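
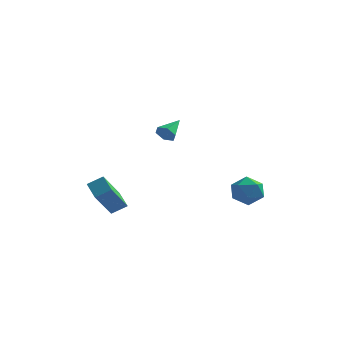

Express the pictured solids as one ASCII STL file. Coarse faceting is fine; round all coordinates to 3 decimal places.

solid 
facet normal -0.281 -0.854 -0.439
outer loop
vertex 0.075 -0.976 2.512
vertex -0.328 -1.092 2.996
vertex -0.528 -0.763 2.484
endloop
endfacet
facet normal 0.270 0.674 -0.687
outer loop
vertex 0.075 -0.976 2.512
vertex -0.528 -0.763 2.484
vertex 0.088 0.172 3.644
endloop
endfacet
facet normal -0.281 -0.854 -0.439
outer loop
vertex -0.528 -0.763 2.484
vertex -0.328 -1.092 2.996
vertex -0.931 -0.879 2.968
endloop
endfacet
facet normal -0.580 0.757 -0.302
outer loop
vertex -0.528 -0.763 2.484
vertex -0.931 -0.879 2.968
vertex 0.088 0.172 3.644
endloop
endfacet
facet normal -0.281 -0.854 -0.437
outer loop
vertex -0.931 -0.879 2.968
vertex -0.328 -1.092 2.996
vertex -0.731 -1.207 3.48
endloop
endfacet
facet normal -0.751 0.382 0.538
outer loop
vertex -0.931 -0.879 2.968
vertex -0.731 -1.207 3.48
vertex 0.088 0.172 3.644
endloop
endfacet
facet normal -0.281 -0.854 -0.437
outer loop
vertex -0.731 -1.207 3.48
vertex -0.328 -1.092 2.996
vertex -0.128 -1.42 3.508
endloop
endfacet
facet normal -0.073 -0.075 0.995
outer loop
vertex -0.731 -1.207 3.48
vertex -0.128 -1.42 3.508
vertex 0.088 0.172 3.644
endloop
endfacet
facet normal -0.281 -0.854 -0.437
outer loop
vertex -0.128 -1.42 3.508
vertex -0.328 -1.092 2.996
vertex 0.275 -1.305 3.024
endloop
endfacet
facet normal 0.777 -0.157 0.610
outer loop
vertex -0.128 -1.42 3.508
vertex 0.275 -1.305 3.024
vertex 0.088 0.172 3.644
endloop
endfacet
facet normal -0.281 -0.854 -0.439
outer loop
vertex 0.275 -1.305 3.024
vertex -0.328 -1.092 2.996
vertex 0.075 -0.976 2.512
endloop
endfacet
facet normal 0.948 0.217 -0.231
outer loop
vertex 0.275 -1.305 3.024
vertex 0.075 -0.976 2.512
vertex 0.088 0.172 3.644
endloop
endfacet
facet normal -0.790 -0.348 -0.505
outer loop
vertex -3.725 -2.756 -1.371
vertex -4.492 -1.799 -0.83
vertex -3.254 -1.456 -3.004
endloop
endfacet
facet normal 0.572 -0.714 -0.404
outer loop
vertex -2.448 -1.101 -2.49
vertex -3.725 -2.756 -1.371
vertex -3.254 -1.456 -3.004
endloop
endfacet
facet normal -0.790 -0.348 -0.505
outer loop
vertex -3.254 -1.456 -3.004
vertex -4.492 -1.799 -0.83
vertex -4.021 -0.499 -2.464
endloop
endfacet
facet normal 0.220 0.607 -0.764
outer loop
vertex -4.021 -0.499 -2.464
vertex -2.448 -1.101 -2.49
vertex -3.254 -1.456 -3.004
endloop
endfacet
facet normal -0.219 -0.607 0.763
outer loop
vertex -3.725 -2.756 -1.371
vertex -3.686 -1.444 -0.316
vertex -4.492 -1.799 -0.83
endloop
endfacet
facet normal 0.572 -0.714 -0.403
outer loop
vertex -2.919 -2.401 -0.856
vertex -3.725 -2.756 -1.371
vertex -2.448 -1.101 -2.49
endloop
endfacet
facet normal -0.220 -0.607 0.763
outer loop
vertex -2.919 -2.401 -0.856
vertex -3.686 -1.444 -0.316
vertex -3.725 -2.756 -1.371
endloop
endfacet
facet normal -0.572 0.714 0.403
outer loop
vertex -4.492 -1.799 -0.83
vertex -3.686 -1.444 -0.316
vertex -4.021 -0.499 -2.464
endloop
endfacet
facet normal 0.220 0.608 -0.763
outer loop
vertex -3.215 -0.144 -1.949
vertex -2.448 -1.101 -2.49
vertex -4.021 -0.499 -2.464
endloop
endfacet
facet normal -0.572 0.714 0.403
outer loop
vertex -4.021 -0.499 -2.464
vertex -3.686 -1.444 -0.316
vertex -3.215 -0.144 -1.949
endloop
endfacet
facet normal 0.790 0.348 0.505
outer loop
vertex -3.215 -0.144 -1.949
vertex -2.919 -2.401 -0.856
vertex -2.448 -1.101 -2.49
endloop
endfacet
facet normal 0.790 0.348 0.505
outer loop
vertex -3.686 -1.444 -0.316
vertex -2.919 -2.401 -0.856
vertex -3.215 -0.144 -1.949
endloop
endfacet
facet normal -0.601 -0.126 0.789
outer loop
vertex 2.576 1.6 -1.373
vertex 3.16 0.785 -1.058
vertex 3.392 1.756 -0.727
endloop
endfacet
facet normal -0.577 0.561 0.594
outer loop
vertex 2.576 1.6 -1.373
vertex 3.392 1.756 -0.727
vertex 3.217 2.42 -1.524
endloop
endfacet
facet normal -0.793 0.604 -0.085
outer loop
vertex 2.576 1.6 -1.373
vertex 3.217 2.42 -1.524
vertex 2.878 1.86 -2.346
endloop
endfacet
facet normal -0.949 -0.055 -0.309
outer loop
vertex 2.576 1.6 -1.373
vertex 2.878 1.86 -2.346
vertex 2.843 0.849 -2.058
endloop
endfacet
facet normal -0.831 -0.506 0.231
outer loop
vertex 2.576 1.6 -1.373
vertex 2.843 0.849 -2.058
vertex 3.16 0.785 -1.058
endloop
endfacet
facet normal 0.103 0.775 0.623
outer loop
vertex 3.217 2.42 -1.524
vertex 3.392 1.756 -0.727
vertex 4.197 2.111 -1.302
endloop
endfacet
facet normal 0.064 -0.336 0.940
outer loop
vertex 3.392 1.756 -0.727
vertex 3.16 0.785 -1.058
vertex 4.162 1.1 -1.014
endloop
endfacet
facet normal -0.308 -0.951 0.037
outer loop
vertex 3.16 0.785 -1.058
vertex 2.843 0.849 -2.058
vertex 3.823 0.54 -1.836
endloop
endfacet
facet normal -0.500 -0.221 -0.837
outer loop
vertex 2.843 0.849 -2.058
vertex 2.878 1.86 -2.346
vertex 3.648 1.204 -2.633
endloop
endfacet
facet normal -0.245 0.845 -0.475
outer loop
vertex 2.878 1.86 -2.346
vertex 3.217 2.42 -1.524
vertex 3.88 2.175 -2.302
endloop
endfacet
facet normal 0.949 0.055 0.309
outer loop
vertex 4.464 1.36 -1.987
vertex 4.197 2.111 -1.302
vertex 4.162 1.1 -1.014
endloop
endfacet
facet normal 0.793 -0.604 0.085
outer loop
vertex 4.464 1.36 -1.987
vertex 4.162 1.1 -1.014
vertex 3.823 0.54 -1.836
endloop
endfacet
facet normal 0.577 -0.561 -0.594
outer loop
vertex 4.464 1.36 -1.987
vertex 3.823 0.54 -1.836
vertex 3.648 1.204 -2.633
endloop
endfacet
facet normal 0.601 0.126 -0.789
outer loop
vertex 4.464 1.36 -1.987
vertex 3.648 1.204 -2.633
vertex 3.88 2.175 -2.302
endloop
endfacet
facet normal 0.831 0.506 -0.231
outer loop
vertex 4.464 1.36 -1.987
vertex 3.88 2.175 -2.302
vertex 4.197 2.111 -1.302
endloop
endfacet
facet normal 0.500 0.221 0.837
outer loop
vertex 4.162 1.1 -1.014
vertex 4.197 2.111 -1.302
vertex 3.392 1.756 -0.727
endloop
endfacet
facet normal 0.245 -0.845 0.475
outer loop
vertex 3.823 0.54 -1.836
vertex 4.162 1.1 -1.014
vertex 3.16 0.785 -1.058
endloop
endfacet
facet normal -0.103 -0.775 -0.623
outer loop
vertex 3.648 1.204 -2.633
vertex 3.823 0.54 -1.836
vertex 2.843 0.849 -2.058
endloop
endfacet
facet normal -0.064 0.336 -0.940
outer loop
vertex 3.88 2.175 -2.302
vertex 3.648 1.204 -2.633
vertex 2.878 1.86 -2.346
endloop
endfacet
facet normal 0.308 0.951 -0.037
outer loop
vertex 4.197 2.111 -1.302
vertex 3.88 2.175 -2.302
vertex 3.217 2.42 -1.524
endloop
endfacet

endsolid


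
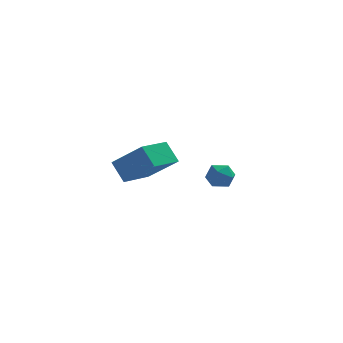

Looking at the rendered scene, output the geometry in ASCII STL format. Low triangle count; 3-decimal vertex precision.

solid 
facet normal -0.599 -0.780 0.183
outer loop
vertex -2.808 -4.023 2.402
vertex -4.025 -3.361 1.238
vertex -2.317 -4.597 1.562
endloop
endfacet
facet normal 0.673 -0.366 0.643
outer loop
vertex -1.335 -3.319 1.262
vertex -2.808 -4.023 2.402
vertex -2.317 -4.597 1.562
endloop
endfacet
facet normal -0.599 -0.780 0.184
outer loop
vertex -2.317 -4.597 1.562
vertex -4.025 -3.361 1.238
vertex -3.534 -3.936 0.398
endloop
endfacet
facet normal 0.435 -0.509 -0.743
outer loop
vertex -3.534 -3.936 0.398
vertex -1.335 -3.319 1.262
vertex -2.317 -4.597 1.562
endloop
endfacet
facet normal -0.435 0.508 0.743
outer loop
vertex -2.808 -4.023 2.402
vertex -3.043 -2.083 0.938
vertex -4.025 -3.361 1.238
endloop
endfacet
facet normal 0.673 -0.366 0.643
outer loop
vertex -1.826 -2.744 2.102
vertex -2.808 -4.023 2.402
vertex -1.335 -3.319 1.262
endloop
endfacet
facet normal -0.435 0.508 0.743
outer loop
vertex -1.826 -2.744 2.102
vertex -3.043 -2.083 0.938
vertex -2.808 -4.023 2.402
endloop
endfacet
facet normal -0.673 0.366 -0.643
outer loop
vertex -4.025 -3.361 1.238
vertex -3.043 -2.083 0.938
vertex -3.534 -3.936 0.398
endloop
endfacet
facet normal 0.435 -0.508 -0.744
outer loop
vertex -2.552 -2.657 0.098
vertex -1.335 -3.319 1.262
vertex -3.534 -3.936 0.398
endloop
endfacet
facet normal -0.673 0.366 -0.643
outer loop
vertex -3.534 -3.936 0.398
vertex -3.043 -2.083 0.938
vertex -2.552 -2.657 0.098
endloop
endfacet
facet normal 0.599 0.779 -0.183
outer loop
vertex -2.552 -2.657 0.098
vertex -1.826 -2.744 2.102
vertex -1.335 -3.319 1.262
endloop
endfacet
facet normal 0.599 0.780 -0.183
outer loop
vertex -3.043 -2.083 0.938
vertex -1.826 -2.744 2.102
vertex -2.552 -2.657 0.098
endloop
endfacet
facet normal -0.151 0.968 -0.200
outer loop
vertex 0.693 2.217 -2.405
vertex 0.056 2.194 -2.037
vertex 0.679 2.364 -1.684
endloop
endfacet
facet normal 0.547 0.823 -0.157
outer loop
vertex 0.693 2.217 -2.405
vertex 0.679 2.364 -1.684
vertex 1.22 1.951 -1.964
endloop
endfacet
facet normal 0.698 0.320 -0.641
outer loop
vertex 0.693 2.217 -2.405
vertex 1.22 1.951 -1.964
vertex 0.931 1.525 -2.491
endloop
endfacet
facet normal 0.094 0.154 -0.984
outer loop
vertex 0.693 2.217 -2.405
vertex 0.931 1.525 -2.491
vertex 0.212 1.675 -2.536
endloop
endfacet
facet normal -0.431 0.555 -0.712
outer loop
vertex 0.693 2.217 -2.405
vertex 0.212 1.675 -2.536
vertex 0.056 2.194 -2.037
endloop
endfacet
facet normal 0.675 0.552 0.489
outer loop
vertex 1.22 1.951 -1.964
vertex 0.679 2.364 -1.684
vertex 0.908 1.765 -1.324
endloop
endfacet
facet normal -0.452 0.787 0.419
outer loop
vertex 0.679 2.364 -1.684
vertex 0.056 2.194 -2.037
vertex 0.189 1.915 -1.369
endloop
endfacet
facet normal -0.906 0.119 -0.407
outer loop
vertex 0.056 2.194 -2.037
vertex 0.212 1.675 -2.536
vertex -0.1 1.489 -1.896
endloop
endfacet
facet normal -0.058 -0.530 -0.846
outer loop
vertex 0.212 1.675 -2.536
vertex 0.931 1.525 -2.491
vertex 0.441 1.076 -2.176
endloop
endfacet
facet normal 0.920 -0.262 -0.293
outer loop
vertex 0.931 1.525 -2.491
vertex 1.22 1.951 -1.964
vertex 1.064 1.246 -1.823
endloop
endfacet
facet normal -0.094 -0.154 0.984
outer loop
vertex 0.427 1.223 -1.455
vertex 0.908 1.765 -1.324
vertex 0.189 1.915 -1.369
endloop
endfacet
facet normal -0.698 -0.320 0.641
outer loop
vertex 0.427 1.223 -1.455
vertex 0.189 1.915 -1.369
vertex -0.1 1.489 -1.896
endloop
endfacet
facet normal -0.547 -0.823 0.157
outer loop
vertex 0.427 1.223 -1.455
vertex -0.1 1.489 -1.896
vertex 0.441 1.076 -2.176
endloop
endfacet
facet normal 0.151 -0.968 0.200
outer loop
vertex 0.427 1.223 -1.455
vertex 0.441 1.076 -2.176
vertex 1.064 1.246 -1.823
endloop
endfacet
facet normal 0.431 -0.555 0.712
outer loop
vertex 0.427 1.223 -1.455
vertex 1.064 1.246 -1.823
vertex 0.908 1.765 -1.324
endloop
endfacet
facet normal 0.058 0.530 0.846
outer loop
vertex 0.189 1.915 -1.369
vertex 0.908 1.765 -1.324
vertex 0.679 2.364 -1.684
endloop
endfacet
facet normal -0.920 0.262 0.293
outer loop
vertex -0.1 1.489 -1.896
vertex 0.189 1.915 -1.369
vertex 0.056 2.194 -2.037
endloop
endfacet
facet normal -0.675 -0.552 -0.489
outer loop
vertex 0.441 1.076 -2.176
vertex -0.1 1.489 -1.896
vertex 0.212 1.675 -2.536
endloop
endfacet
facet normal 0.452 -0.787 -0.419
outer loop
vertex 1.064 1.246 -1.823
vertex 0.441 1.076 -2.176
vertex 0.931 1.525 -2.491
endloop
endfacet
facet normal 0.906 -0.119 0.407
outer loop
vertex 0.908 1.765 -1.324
vertex 1.064 1.246 -1.823
vertex 1.22 1.951 -1.964
endloop
endfacet

endsolid


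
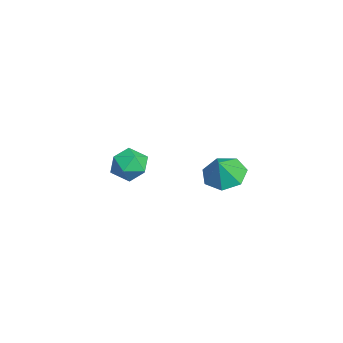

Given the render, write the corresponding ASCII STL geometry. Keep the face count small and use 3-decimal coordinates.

solid 
facet normal -0.467 0.274 -0.841
outer loop
vertex 4.025 0.004 3.007
vertex 3.319 -0.547 3.219
vertex 3.443 0.338 3.439
endloop
endfacet
facet normal 0.680 0.533 0.504
outer loop
vertex 4.025 0.004 3.007
vertex 3.443 0.338 3.439
vertex 3.841 -0.853 4.161
endloop
endfacet
facet normal -0.465 0.274 -0.841
outer loop
vertex 3.443 0.338 3.439
vertex 3.319 -0.547 3.219
vertex 2.767 0.007 3.705
endloop
endfacet
facet normal 0.070 0.534 0.843
outer loop
vertex 3.443 0.338 3.439
vertex 2.767 0.007 3.705
vertex 3.841 -0.853 4.161
endloop
endfacet
facet normal -0.467 0.273 -0.841
outer loop
vertex 2.767 0.007 3.705
vertex 3.319 -0.547 3.219
vertex 2.507 -0.742 3.606
endloop
endfacet
facet normal -0.383 0.011 0.924
outer loop
vertex 2.767 0.007 3.705
vertex 2.507 -0.742 3.606
vertex 3.841 -0.853 4.161
endloop
endfacet
facet normal -0.467 0.274 -0.841
outer loop
vertex 2.507 -0.742 3.606
vertex 3.319 -0.547 3.219
vertex 2.858 -1.343 3.215
endloop
endfacet
facet normal -0.339 -0.644 0.686
outer loop
vertex 2.507 -0.742 3.606
vertex 2.858 -1.343 3.215
vertex 3.841 -0.853 4.161
endloop
endfacet
facet normal -0.467 0.275 -0.841
outer loop
vertex 2.858 -1.343 3.215
vertex 3.319 -0.547 3.219
vertex 3.556 -1.344 2.827
endloop
endfacet
facet normal 0.170 -0.936 0.308
outer loop
vertex 2.858 -1.343 3.215
vertex 3.556 -1.344 2.827
vertex 3.841 -0.853 4.161
endloop
endfacet
facet normal -0.466 0.275 -0.841
outer loop
vertex 3.556 -1.344 2.827
vertex 3.319 -0.547 3.219
vertex 4.075 -0.745 2.735
endloop
endfacet
facet normal 0.759 -0.646 0.076
outer loop
vertex 3.556 -1.344 2.827
vertex 4.075 -0.745 2.735
vertex 3.841 -0.853 4.161
endloop
endfacet
facet normal -0.467 0.274 -0.841
outer loop
vertex 4.075 -0.745 2.735
vertex 3.319 -0.547 3.219
vertex 4.025 0.004 3.007
endloop
endfacet
facet normal 0.987 0.007 0.162
outer loop
vertex 4.075 -0.745 2.735
vertex 4.025 0.004 3.007
vertex 3.841 -0.853 4.161
endloop
endfacet
facet normal 0.012 -0.199 0.980
outer loop
vertex -1.437 -3.644 1.64
vertex -2.346 -3.819 1.616
vertex -1.74 -4.502 1.47
endloop
endfacet
facet normal 0.639 -0.360 0.680
outer loop
vertex -1.437 -3.644 1.64
vertex -1.74 -4.502 1.47
vertex -1.031 -4.158 0.986
endloop
endfacet
facet normal 0.898 0.232 0.375
outer loop
vertex -1.437 -3.644 1.64
vertex -1.031 -4.158 0.986
vertex -1.199 -3.261 0.832
endloop
endfacet
facet normal 0.430 0.760 0.487
outer loop
vertex -1.437 -3.644 1.64
vertex -1.199 -3.261 0.832
vertex -2.012 -3.051 1.222
endloop
endfacet
facet normal -0.118 0.493 0.862
outer loop
vertex -1.437 -3.644 1.64
vertex -2.012 -3.051 1.222
vertex -2.346 -3.819 1.616
endloop
endfacet
facet normal 0.519 -0.839 0.165
outer loop
vertex -1.031 -4.158 0.986
vertex -1.74 -4.502 1.47
vertex -1.688 -4.649 0.558
endloop
endfacet
facet normal -0.494 -0.577 0.650
outer loop
vertex -1.74 -4.502 1.47
vertex -2.346 -3.819 1.616
vertex -2.501 -4.439 0.948
endloop
endfacet
facet normal -0.704 0.542 0.459
outer loop
vertex -2.346 -3.819 1.616
vertex -2.012 -3.051 1.222
vertex -2.669 -3.542 0.794
endloop
endfacet
facet normal 0.181 0.973 -0.146
outer loop
vertex -2.012 -3.051 1.222
vertex -1.199 -3.261 0.832
vertex -1.96 -3.198 0.31
endloop
endfacet
facet normal 0.937 0.119 -0.328
outer loop
vertex -1.199 -3.261 0.832
vertex -1.031 -4.158 0.986
vertex -1.354 -3.881 0.164
endloop
endfacet
facet normal -0.430 -0.760 -0.487
outer loop
vertex -2.263 -4.056 0.14
vertex -1.688 -4.649 0.558
vertex -2.501 -4.439 0.948
endloop
endfacet
facet normal -0.898 -0.232 -0.375
outer loop
vertex -2.263 -4.056 0.14
vertex -2.501 -4.439 0.948
vertex -2.669 -3.542 0.794
endloop
endfacet
facet normal -0.639 0.360 -0.680
outer loop
vertex -2.263 -4.056 0.14
vertex -2.669 -3.542 0.794
vertex -1.96 -3.198 0.31
endloop
endfacet
facet normal -0.012 0.199 -0.980
outer loop
vertex -2.263 -4.056 0.14
vertex -1.96 -3.198 0.31
vertex -1.354 -3.881 0.164
endloop
endfacet
facet normal 0.118 -0.493 -0.862
outer loop
vertex -2.263 -4.056 0.14
vertex -1.354 -3.881 0.164
vertex -1.688 -4.649 0.558
endloop
endfacet
facet normal -0.181 -0.973 0.146
outer loop
vertex -2.501 -4.439 0.948
vertex -1.688 -4.649 0.558
vertex -1.74 -4.502 1.47
endloop
endfacet
facet normal -0.937 -0.119 0.328
outer loop
vertex -2.669 -3.542 0.794
vertex -2.501 -4.439 0.948
vertex -2.346 -3.819 1.616
endloop
endfacet
facet normal -0.519 0.839 -0.165
outer loop
vertex -1.96 -3.198 0.31
vertex -2.669 -3.542 0.794
vertex -2.012 -3.051 1.222
endloop
endfacet
facet normal 0.494 0.577 -0.650
outer loop
vertex -1.354 -3.881 0.164
vertex -1.96 -3.198 0.31
vertex -1.199 -3.261 0.832
endloop
endfacet
facet normal 0.704 -0.542 -0.459
outer loop
vertex -1.688 -4.649 0.558
vertex -1.354 -3.881 0.164
vertex -1.031 -4.158 0.986
endloop
endfacet

endsolid


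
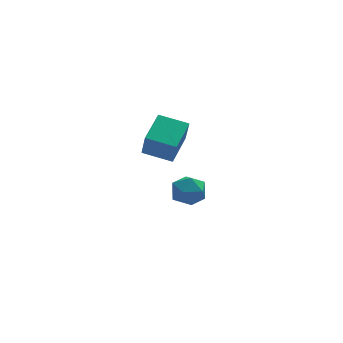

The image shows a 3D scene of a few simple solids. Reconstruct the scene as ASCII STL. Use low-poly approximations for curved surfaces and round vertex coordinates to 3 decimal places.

solid 
facet normal -0.241 0.469 0.850
outer loop
vertex -0.777 4.647 -3.225
vertex -1.733 4.037 -3.159
vertex -0.779 3.653 -2.677
endloop
endfacet
facet normal 0.468 0.426 0.774
outer loop
vertex -0.777 4.647 -3.225
vertex -0.779 3.653 -2.677
vertex 0.091 3.926 -3.353
endloop
endfacet
facet normal 0.645 0.747 0.162
outer loop
vertex -0.777 4.647 -3.225
vertex 0.091 3.926 -3.353
vertex -0.325 4.48 -4.253
endloop
endfacet
facet normal 0.046 0.989 -0.141
outer loop
vertex -0.777 4.647 -3.225
vertex -0.325 4.48 -4.253
vertex -1.452 4.549 -4.133
endloop
endfacet
facet normal -0.502 0.817 0.285
outer loop
vertex -0.777 4.647 -3.225
vertex -1.452 4.549 -4.133
vertex -1.733 4.037 -3.159
endloop
endfacet
facet normal 0.642 -0.265 0.720
outer loop
vertex 0.091 3.926 -3.353
vertex -0.779 3.653 -2.677
vertex -0.328 2.871 -3.367
endloop
endfacet
facet normal -0.504 -0.195 0.842
outer loop
vertex -0.779 3.653 -2.677
vertex -1.733 4.037 -3.159
vertex -1.455 2.94 -3.247
endloop
endfacet
facet normal -0.927 0.369 -0.073
outer loop
vertex -1.733 4.037 -3.159
vertex -1.452 4.549 -4.133
vertex -1.871 3.494 -4.147
endloop
endfacet
facet normal -0.041 0.648 -0.761
outer loop
vertex -1.452 4.549 -4.133
vertex -0.325 4.48 -4.253
vertex -1.001 3.767 -4.823
endloop
endfacet
facet normal 0.928 0.257 -0.271
outer loop
vertex -0.325 4.48 -4.253
vertex 0.091 3.926 -3.353
vertex -0.047 3.383 -4.341
endloop
endfacet
facet normal -0.046 -0.989 0.141
outer loop
vertex -1.003 2.773 -4.275
vertex -0.328 2.871 -3.367
vertex -1.455 2.94 -3.247
endloop
endfacet
facet normal -0.645 -0.747 -0.162
outer loop
vertex -1.003 2.773 -4.275
vertex -1.455 2.94 -3.247
vertex -1.871 3.494 -4.147
endloop
endfacet
facet normal -0.468 -0.426 -0.774
outer loop
vertex -1.003 2.773 -4.275
vertex -1.871 3.494 -4.147
vertex -1.001 3.767 -4.823
endloop
endfacet
facet normal 0.241 -0.469 -0.850
outer loop
vertex -1.003 2.773 -4.275
vertex -1.001 3.767 -4.823
vertex -0.047 3.383 -4.341
endloop
endfacet
facet normal 0.502 -0.817 -0.285
outer loop
vertex -1.003 2.773 -4.275
vertex -0.047 3.383 -4.341
vertex -0.328 2.871 -3.367
endloop
endfacet
facet normal 0.041 -0.648 0.761
outer loop
vertex -1.455 2.94 -3.247
vertex -0.328 2.871 -3.367
vertex -0.779 3.653 -2.677
endloop
endfacet
facet normal -0.928 -0.257 0.271
outer loop
vertex -1.871 3.494 -4.147
vertex -1.455 2.94 -3.247
vertex -1.733 4.037 -3.159
endloop
endfacet
facet normal -0.642 0.265 -0.720
outer loop
vertex -1.001 3.767 -4.823
vertex -1.871 3.494 -4.147
vertex -1.452 4.549 -4.133
endloop
endfacet
facet normal 0.504 0.195 -0.842
outer loop
vertex -0.047 3.383 -4.341
vertex -1.001 3.767 -4.823
vertex -0.325 4.48 -4.253
endloop
endfacet
facet normal 0.927 -0.369 0.073
outer loop
vertex -0.328 2.871 -3.367
vertex -0.047 3.383 -4.341
vertex 0.091 3.926 -3.353
endloop
endfacet
facet normal -0.562 -0.772 -0.298
outer loop
vertex -2.925 -0.936 3.149
vertex -4.356 -0.044 3.535
vertex -2.955 -0.338 1.655
endloop
endfacet
facet normal 0.827 -0.516 -0.223
outer loop
vertex -1.804 1.244 2.265
vertex -2.925 -0.936 3.149
vertex -2.955 -0.338 1.655
endloop
endfacet
facet normal -0.562 -0.772 -0.298
outer loop
vertex -2.955 -0.338 1.655
vertex -4.356 -0.044 3.535
vertex -4.386 0.554 2.041
endloop
endfacet
facet normal -0.019 0.372 -0.928
outer loop
vertex -4.386 0.554 2.041
vertex -1.804 1.244 2.265
vertex -2.955 -0.338 1.655
endloop
endfacet
facet normal 0.019 -0.372 0.928
outer loop
vertex -2.925 -0.936 3.149
vertex -3.205 1.538 4.145
vertex -4.356 -0.044 3.535
endloop
endfacet
facet normal 0.827 -0.516 -0.223
outer loop
vertex -1.774 0.646 3.759
vertex -2.925 -0.936 3.149
vertex -1.804 1.244 2.265
endloop
endfacet
facet normal 0.019 -0.372 0.928
outer loop
vertex -1.774 0.646 3.759
vertex -3.205 1.538 4.145
vertex -2.925 -0.936 3.149
endloop
endfacet
facet normal -0.827 0.516 0.223
outer loop
vertex -4.356 -0.044 3.535
vertex -3.205 1.538 4.145
vertex -4.386 0.554 2.041
endloop
endfacet
facet normal -0.019 0.372 -0.928
outer loop
vertex -3.235 2.136 2.651
vertex -1.804 1.244 2.265
vertex -4.386 0.554 2.041
endloop
endfacet
facet normal -0.827 0.516 0.223
outer loop
vertex -4.386 0.554 2.041
vertex -3.205 1.538 4.145
vertex -3.235 2.136 2.651
endloop
endfacet
facet normal 0.562 0.772 0.298
outer loop
vertex -3.235 2.136 2.651
vertex -1.774 0.646 3.759
vertex -1.804 1.244 2.265
endloop
endfacet
facet normal 0.562 0.772 0.298
outer loop
vertex -3.205 1.538 4.145
vertex -1.774 0.646 3.759
vertex -3.235 2.136 2.651
endloop
endfacet

endsolid


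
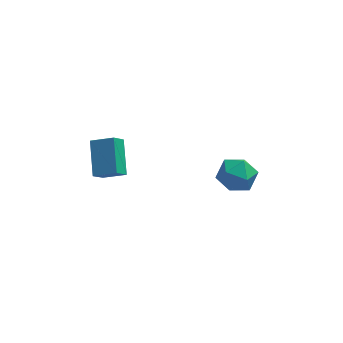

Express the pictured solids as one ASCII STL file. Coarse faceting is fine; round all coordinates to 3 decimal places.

solid 
facet normal -0.406 -0.560 0.722
outer loop
vertex -2.706 -2.9 4.324
vertex -3.869 -2.692 3.831
vertex -2.51 -4.533 3.169
endloop
endfacet
facet normal 0.908 -0.163 0.385
outer loop
vertex -2.071 -3.928 2.389
vertex -2.706 -2.9 4.324
vertex -2.51 -4.533 3.169
endloop
endfacet
facet normal -0.406 -0.560 0.722
outer loop
vertex -2.51 -4.533 3.169
vertex -3.869 -2.692 3.831
vertex -3.673 -4.325 2.676
endloop
endfacet
facet normal 0.098 -0.812 -0.575
outer loop
vertex -3.673 -4.325 2.676
vertex -2.071 -3.928 2.389
vertex -2.51 -4.533 3.169
endloop
endfacet
facet normal -0.098 0.812 0.575
outer loop
vertex -2.706 -2.9 4.324
vertex -3.43 -2.087 3.051
vertex -3.869 -2.692 3.831
endloop
endfacet
facet normal 0.908 -0.163 0.385
outer loop
vertex -2.267 -2.295 3.544
vertex -2.706 -2.9 4.324
vertex -2.071 -3.928 2.389
endloop
endfacet
facet normal -0.098 0.812 0.575
outer loop
vertex -2.267 -2.295 3.544
vertex -3.43 -2.087 3.051
vertex -2.706 -2.9 4.324
endloop
endfacet
facet normal -0.908 0.163 -0.385
outer loop
vertex -3.869 -2.692 3.831
vertex -3.43 -2.087 3.051
vertex -3.673 -4.325 2.676
endloop
endfacet
facet normal 0.098 -0.812 -0.575
outer loop
vertex -3.234 -3.72 1.896
vertex -2.071 -3.928 2.389
vertex -3.673 -4.325 2.676
endloop
endfacet
facet normal -0.908 0.163 -0.385
outer loop
vertex -3.673 -4.325 2.676
vertex -3.43 -2.087 3.051
vertex -3.234 -3.72 1.896
endloop
endfacet
facet normal 0.406 0.560 -0.722
outer loop
vertex -3.234 -3.72 1.896
vertex -2.267 -2.295 3.544
vertex -2.071 -3.928 2.389
endloop
endfacet
facet normal 0.406 0.560 -0.722
outer loop
vertex -3.43 -2.087 3.051
vertex -2.267 -2.295 3.544
vertex -3.234 -3.72 1.896
endloop
endfacet
facet normal 0.177 0.903 -0.392
outer loop
vertex 3.905 0.105 -2.144
vertex 2.837 0.441 -1.853
vertex 3.712 0.591 -1.112
endloop
endfacet
facet normal 0.778 0.612 -0.143
outer loop
vertex 3.905 0.105 -2.144
vertex 3.712 0.591 -1.112
vertex 4.415 -0.323 -1.198
endloop
endfacet
facet normal 0.878 -0.011 -0.478
outer loop
vertex 3.905 0.105 -2.144
vertex 4.415 -0.323 -1.198
vertex 3.974 -1.039 -1.992
endloop
endfacet
facet normal 0.338 -0.104 -0.935
outer loop
vertex 3.905 0.105 -2.144
vertex 3.974 -1.039 -1.992
vertex 2.998 -0.567 -2.397
endloop
endfacet
facet normal -0.095 0.461 -0.882
outer loop
vertex 3.905 0.105 -2.144
vertex 2.998 -0.567 -2.397
vertex 2.837 0.441 -1.853
endloop
endfacet
facet normal 0.685 0.475 0.552
outer loop
vertex 4.415 -0.323 -1.198
vertex 3.712 0.591 -1.112
vertex 3.662 -0.253 -0.323
endloop
endfacet
facet normal -0.288 0.946 0.148
outer loop
vertex 3.712 0.591 -1.112
vertex 2.837 0.441 -1.853
vertex 2.686 0.219 -0.728
endloop
endfacet
facet normal -0.728 0.232 -0.645
outer loop
vertex 2.837 0.441 -1.853
vertex 2.998 -0.567 -2.397
vertex 2.245 -0.497 -1.522
endloop
endfacet
facet normal -0.026 -0.682 -0.731
outer loop
vertex 2.998 -0.567 -2.397
vertex 3.974 -1.039 -1.992
vertex 2.948 -1.411 -1.608
endloop
endfacet
facet normal 0.847 -0.531 0.009
outer loop
vertex 3.974 -1.039 -1.992
vertex 4.415 -0.323 -1.198
vertex 3.823 -1.261 -0.867
endloop
endfacet
facet normal -0.338 0.104 0.935
outer loop
vertex 2.755 -0.925 -0.576
vertex 3.662 -0.253 -0.323
vertex 2.686 0.219 -0.728
endloop
endfacet
facet normal -0.878 0.011 0.478
outer loop
vertex 2.755 -0.925 -0.576
vertex 2.686 0.219 -0.728
vertex 2.245 -0.497 -1.522
endloop
endfacet
facet normal -0.778 -0.612 0.143
outer loop
vertex 2.755 -0.925 -0.576
vertex 2.245 -0.497 -1.522
vertex 2.948 -1.411 -1.608
endloop
endfacet
facet normal -0.177 -0.903 0.392
outer loop
vertex 2.755 -0.925 -0.576
vertex 2.948 -1.411 -1.608
vertex 3.823 -1.261 -0.867
endloop
endfacet
facet normal 0.095 -0.461 0.882
outer loop
vertex 2.755 -0.925 -0.576
vertex 3.823 -1.261 -0.867
vertex 3.662 -0.253 -0.323
endloop
endfacet
facet normal 0.026 0.682 0.731
outer loop
vertex 2.686 0.219 -0.728
vertex 3.662 -0.253 -0.323
vertex 3.712 0.591 -1.112
endloop
endfacet
facet normal -0.847 0.531 -0.009
outer loop
vertex 2.245 -0.497 -1.522
vertex 2.686 0.219 -0.728
vertex 2.837 0.441 -1.853
endloop
endfacet
facet normal -0.685 -0.475 -0.552
outer loop
vertex 2.948 -1.411 -1.608
vertex 2.245 -0.497 -1.522
vertex 2.998 -0.567 -2.397
endloop
endfacet
facet normal 0.288 -0.946 -0.148
outer loop
vertex 3.823 -1.261 -0.867
vertex 2.948 -1.411 -1.608
vertex 3.974 -1.039 -1.992
endloop
endfacet
facet normal 0.728 -0.232 0.645
outer loop
vertex 3.662 -0.253 -0.323
vertex 3.823 -1.261 -0.867
vertex 4.415 -0.323 -1.198
endloop
endfacet

endsolid


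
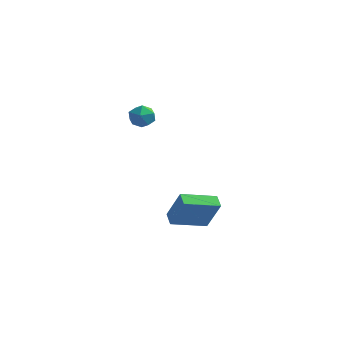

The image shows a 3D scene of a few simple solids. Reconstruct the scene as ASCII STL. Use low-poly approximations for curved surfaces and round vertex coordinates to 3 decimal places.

solid 
facet normal -0.192 0.598 0.778
outer loop
vertex 0.366 1.56 4.032
vertex 0.926 1.183 4.46
vertex 1.121 1.82 4.018
endloop
endfacet
facet normal -0.319 0.934 0.162
outer loop
vertex 0.366 1.56 4.032
vertex 1.121 1.82 4.018
vertex 0.695 1.792 3.342
endloop
endfacet
facet normal -0.807 0.556 -0.198
outer loop
vertex 0.366 1.56 4.032
vertex 0.695 1.792 3.342
vertex 0.238 1.137 3.366
endloop
endfacet
facet normal -0.981 -0.011 0.195
outer loop
vertex 0.366 1.56 4.032
vertex 0.238 1.137 3.366
vertex 0.38 0.761 4.057
endloop
endfacet
facet normal -0.601 0.014 0.799
outer loop
vertex 0.366 1.56 4.032
vertex 0.38 0.761 4.057
vertex 0.926 1.183 4.46
endloop
endfacet
facet normal 0.285 0.934 -0.218
outer loop
vertex 0.695 1.792 3.342
vertex 1.121 1.82 4.018
vertex 1.46 1.559 3.343
endloop
endfacet
facet normal 0.491 0.390 0.779
outer loop
vertex 1.121 1.82 4.018
vertex 0.926 1.183 4.46
vertex 1.602 1.183 4.034
endloop
endfacet
facet normal -0.170 -0.556 0.813
outer loop
vertex 0.926 1.183 4.46
vertex 0.38 0.761 4.057
vertex 1.145 0.528 4.058
endloop
endfacet
facet normal -0.785 -0.597 -0.164
outer loop
vertex 0.38 0.761 4.057
vertex 0.238 1.137 3.366
vertex 0.719 0.5 3.382
endloop
endfacet
facet normal -0.505 0.323 -0.801
outer loop
vertex 0.238 1.137 3.366
vertex 0.695 1.792 3.342
vertex 0.914 1.137 2.94
endloop
endfacet
facet normal 0.981 0.011 -0.195
outer loop
vertex 1.474 0.76 3.368
vertex 1.46 1.559 3.343
vertex 1.602 1.183 4.034
endloop
endfacet
facet normal 0.807 -0.556 0.198
outer loop
vertex 1.474 0.76 3.368
vertex 1.602 1.183 4.034
vertex 1.145 0.528 4.058
endloop
endfacet
facet normal 0.319 -0.934 -0.162
outer loop
vertex 1.474 0.76 3.368
vertex 1.145 0.528 4.058
vertex 0.719 0.5 3.382
endloop
endfacet
facet normal 0.192 -0.598 -0.778
outer loop
vertex 1.474 0.76 3.368
vertex 0.719 0.5 3.382
vertex 0.914 1.137 2.94
endloop
endfacet
facet normal 0.601 -0.014 -0.799
outer loop
vertex 1.474 0.76 3.368
vertex 0.914 1.137 2.94
vertex 1.46 1.559 3.343
endloop
endfacet
facet normal 0.785 0.597 0.164
outer loop
vertex 1.602 1.183 4.034
vertex 1.46 1.559 3.343
vertex 1.121 1.82 4.018
endloop
endfacet
facet normal 0.505 -0.323 0.801
outer loop
vertex 1.145 0.528 4.058
vertex 1.602 1.183 4.034
vertex 0.926 1.183 4.46
endloop
endfacet
facet normal -0.285 -0.934 0.218
outer loop
vertex 0.719 0.5 3.382
vertex 1.145 0.528 4.058
vertex 0.38 0.761 4.057
endloop
endfacet
facet normal -0.491 -0.390 -0.779
outer loop
vertex 0.914 1.137 2.94
vertex 0.719 0.5 3.382
vertex 0.238 1.137 3.366
endloop
endfacet
facet normal 0.170 0.556 -0.813
outer loop
vertex 1.46 1.559 3.343
vertex 0.914 1.137 2.94
vertex 0.695 1.792 3.342
endloop
endfacet
facet normal -0.596 0.716 0.364
outer loop
vertex 3.035 1.201 -1.42
vertex 4.428 2.626 -1.943
vertex 2.177 1.389 -3.195
endloop
endfacet
facet normal -0.676 -0.691 0.254
outer loop
vertex 2.672 0.794 -3.497
vertex 3.035 1.201 -1.42
vertex 2.177 1.389 -3.195
endloop
endfacet
facet normal -0.596 0.716 0.363
outer loop
vertex 2.177 1.389 -3.195
vertex 4.428 2.626 -1.943
vertex 3.571 2.813 -3.718
endloop
endfacet
facet normal -0.433 0.095 -0.896
outer loop
vertex 3.571 2.813 -3.718
vertex 2.672 0.794 -3.497
vertex 2.177 1.389 -3.195
endloop
endfacet
facet normal 0.433 -0.095 0.896
outer loop
vertex 3.035 1.201 -1.42
vertex 4.923 2.031 -2.245
vertex 4.428 2.626 -1.943
endloop
endfacet
facet normal -0.676 -0.691 0.254
outer loop
vertex 3.529 0.607 -1.722
vertex 3.035 1.201 -1.42
vertex 2.672 0.794 -3.497
endloop
endfacet
facet normal 0.433 -0.095 0.896
outer loop
vertex 3.529 0.607 -1.722
vertex 4.923 2.031 -2.245
vertex 3.035 1.201 -1.42
endloop
endfacet
facet normal 0.676 0.691 -0.254
outer loop
vertex 4.428 2.626 -1.943
vertex 4.923 2.031 -2.245
vertex 3.571 2.813 -3.718
endloop
endfacet
facet normal -0.434 0.095 -0.896
outer loop
vertex 4.065 2.219 -4.02
vertex 2.672 0.794 -3.497
vertex 3.571 2.813 -3.718
endloop
endfacet
facet normal 0.676 0.691 -0.254
outer loop
vertex 3.571 2.813 -3.718
vertex 4.923 2.031 -2.245
vertex 4.065 2.219 -4.02
endloop
endfacet
facet normal 0.596 -0.716 -0.363
outer loop
vertex 4.065 2.219 -4.02
vertex 3.529 0.607 -1.722
vertex 2.672 0.794 -3.497
endloop
endfacet
facet normal 0.595 -0.716 -0.364
outer loop
vertex 4.923 2.031 -2.245
vertex 3.529 0.607 -1.722
vertex 4.065 2.219 -4.02
endloop
endfacet

endsolid


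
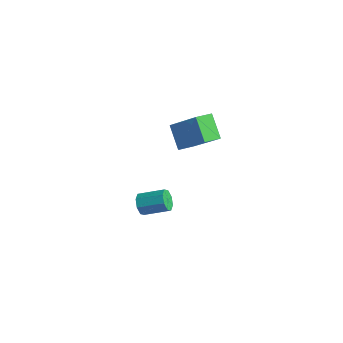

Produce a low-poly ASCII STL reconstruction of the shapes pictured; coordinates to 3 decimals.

solid 
facet normal -0.708 -0.596 -0.380
outer loop
vertex -1.476 1.61 -4.486
vertex -1.807 1.715 -4.034
vertex -1.735 1.956 -4.546
endloop
endfacet
facet normal 0.382 0.127 -0.915
outer loop
vertex -1.476 1.61 -4.486
vertex -1.735 1.956 -4.546
vertex -0.563 2.379 -3.998
endloop
endfacet
facet normal 0.382 0.127 -0.915
outer loop
vertex -0.563 2.379 -3.998
vertex -1.735 1.956 -4.546
vertex -0.822 2.725 -4.058
endloop
endfacet
facet normal 0.709 0.596 0.378
outer loop
vertex -0.563 2.379 -3.998
vertex -0.822 2.725 -4.058
vertex -0.893 2.485 -3.546
endloop
endfacet
facet normal -0.708 -0.595 -0.380
outer loop
vertex -1.735 1.956 -4.546
vertex -1.807 1.715 -4.034
vertex -2.036 2.161 -4.306
endloop
endfacet
facet normal -0.150 0.651 -0.744
outer loop
vertex -1.735 1.956 -4.546
vertex -2.036 2.161 -4.306
vertex -0.822 2.725 -4.058
endloop
endfacet
facet normal -0.150 0.651 -0.744
outer loop
vertex -0.822 2.725 -4.058
vertex -2.036 2.161 -4.306
vertex -1.123 2.93 -3.818
endloop
endfacet
facet normal 0.708 0.597 0.378
outer loop
vertex -0.822 2.725 -4.058
vertex -1.123 2.93 -3.818
vertex -0.893 2.485 -3.546
endloop
endfacet
facet normal -0.708 -0.595 -0.380
outer loop
vertex -2.036 2.161 -4.306
vertex -1.807 1.715 -4.034
vertex -2.203 2.105 -3.907
endloop
endfacet
facet normal -0.594 0.793 -0.137
outer loop
vertex -2.036 2.161 -4.306
vertex -2.203 2.105 -3.907
vertex -1.123 2.93 -3.818
endloop
endfacet
facet normal -0.594 0.793 -0.137
outer loop
vertex -1.123 2.93 -3.818
vertex -2.203 2.105 -3.907
vertex -1.29 2.874 -3.418
endloop
endfacet
facet normal 0.707 0.597 0.379
outer loop
vertex -1.123 2.93 -3.818
vertex -1.29 2.874 -3.418
vertex -0.893 2.485 -3.546
endloop
endfacet
facet normal -0.708 -0.596 -0.377
outer loop
vertex -2.203 2.105 -3.907
vertex -1.807 1.715 -4.034
vertex -2.137 1.821 -3.582
endloop
endfacet
facet normal -0.690 0.470 0.550
outer loop
vertex -2.203 2.105 -3.907
vertex -2.137 1.821 -3.582
vertex -1.29 2.874 -3.418
endloop
endfacet
facet normal -0.690 0.469 0.552
outer loop
vertex -1.29 2.874 -3.418
vertex -2.137 1.821 -3.582
vertex -1.224 2.59 -3.094
endloop
endfacet
facet normal 0.707 0.597 0.379
outer loop
vertex -1.29 2.874 -3.418
vertex -1.224 2.59 -3.094
vertex -0.893 2.485 -3.546
endloop
endfacet
facet normal -0.709 -0.596 -0.378
outer loop
vertex -2.137 1.821 -3.582
vertex -1.807 1.715 -4.034
vertex -1.878 1.475 -3.522
endloop
endfacet
facet normal -0.382 -0.127 0.915
outer loop
vertex -2.137 1.821 -3.582
vertex -1.878 1.475 -3.522
vertex -1.224 2.59 -3.094
endloop
endfacet
facet normal -0.382 -0.127 0.915
outer loop
vertex -1.224 2.59 -3.094
vertex -1.878 1.475 -3.522
vertex -0.965 2.244 -3.034
endloop
endfacet
facet normal 0.708 0.596 0.380
outer loop
vertex -1.224 2.59 -3.094
vertex -0.965 2.244 -3.034
vertex -0.893 2.485 -3.546
endloop
endfacet
facet normal -0.708 -0.597 -0.378
outer loop
vertex -1.878 1.475 -3.522
vertex -1.807 1.715 -4.034
vertex -1.577 1.27 -3.762
endloop
endfacet
facet normal 0.150 -0.651 0.744
outer loop
vertex -1.878 1.475 -3.522
vertex -1.577 1.27 -3.762
vertex -0.965 2.244 -3.034
endloop
endfacet
facet normal 0.150 -0.651 0.744
outer loop
vertex -0.965 2.244 -3.034
vertex -1.577 1.27 -3.762
vertex -0.664 2.039 -3.274
endloop
endfacet
facet normal 0.708 0.595 0.380
outer loop
vertex -0.965 2.244 -3.034
vertex -0.664 2.039 -3.274
vertex -0.893 2.485 -3.546
endloop
endfacet
facet normal -0.707 -0.597 -0.379
outer loop
vertex -1.577 1.27 -3.762
vertex -1.807 1.715 -4.034
vertex -1.41 1.326 -4.162
endloop
endfacet
facet normal 0.594 -0.793 0.137
outer loop
vertex -1.577 1.27 -3.762
vertex -1.41 1.326 -4.162
vertex -0.664 2.039 -3.274
endloop
endfacet
facet normal 0.594 -0.793 0.137
outer loop
vertex -0.664 2.039 -3.274
vertex -1.41 1.326 -4.162
vertex -0.497 2.095 -3.673
endloop
endfacet
facet normal 0.708 0.595 0.380
outer loop
vertex -0.664 2.039 -3.274
vertex -0.497 2.095 -3.673
vertex -0.893 2.485 -3.546
endloop
endfacet
facet normal -0.707 -0.597 -0.379
outer loop
vertex -1.41 1.326 -4.162
vertex -1.807 1.715 -4.034
vertex -1.476 1.61 -4.486
endloop
endfacet
facet normal 0.690 -0.469 -0.551
outer loop
vertex -1.41 1.326 -4.162
vertex -1.476 1.61 -4.486
vertex -0.497 2.095 -3.673
endloop
endfacet
facet normal 0.690 -0.470 -0.551
outer loop
vertex -0.497 2.095 -3.673
vertex -1.476 1.61 -4.486
vertex -0.563 2.379 -3.998
endloop
endfacet
facet normal 0.708 0.596 0.377
outer loop
vertex -0.497 2.095 -3.673
vertex -0.563 2.379 -3.998
vertex -0.893 2.485 -3.546
endloop
endfacet
facet normal -0.708 0.273 0.651
outer loop
vertex 0.093 3.211 2.711
vertex 0.231 4.018 2.523
vertex -1.411 3.097 1.123
endloop
endfacet
facet normal -0.164 -0.961 0.224
outer loop
vertex -0.491 2.742 0.277
vertex 0.093 3.211 2.711
vertex -1.411 3.097 1.123
endloop
endfacet
facet normal -0.708 0.273 0.651
outer loop
vertex -1.411 3.097 1.123
vertex 0.231 4.018 2.523
vertex -1.273 3.904 0.935
endloop
endfacet
facet normal -0.687 -0.052 -0.725
outer loop
vertex -1.273 3.904 0.935
vertex -0.491 2.742 0.277
vertex -1.411 3.097 1.123
endloop
endfacet
facet normal 0.687 0.052 0.725
outer loop
vertex 0.093 3.211 2.711
vertex 1.151 3.663 1.677
vertex 0.231 4.018 2.523
endloop
endfacet
facet normal -0.164 -0.961 0.224
outer loop
vertex 1.013 2.856 1.865
vertex 0.093 3.211 2.711
vertex -0.491 2.742 0.277
endloop
endfacet
facet normal 0.687 0.052 0.725
outer loop
vertex 1.013 2.856 1.865
vertex 1.151 3.663 1.677
vertex 0.093 3.211 2.711
endloop
endfacet
facet normal 0.164 0.961 -0.224
outer loop
vertex 0.231 4.018 2.523
vertex 1.151 3.663 1.677
vertex -1.273 3.904 0.935
endloop
endfacet
facet normal -0.687 -0.052 -0.725
outer loop
vertex -0.353 3.549 0.089
vertex -0.491 2.742 0.277
vertex -1.273 3.904 0.935
endloop
endfacet
facet normal 0.164 0.961 -0.224
outer loop
vertex -1.273 3.904 0.935
vertex 1.151 3.663 1.677
vertex -0.353 3.549 0.089
endloop
endfacet
facet normal 0.708 -0.273 -0.651
outer loop
vertex -0.353 3.549 0.089
vertex 1.013 2.856 1.865
vertex -0.491 2.742 0.277
endloop
endfacet
facet normal 0.708 -0.273 -0.651
outer loop
vertex 1.151 3.663 1.677
vertex 1.013 2.856 1.865
vertex -0.353 3.549 0.089
endloop
endfacet

endsolid


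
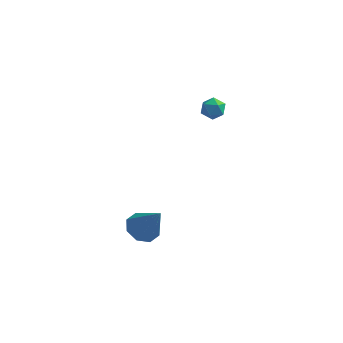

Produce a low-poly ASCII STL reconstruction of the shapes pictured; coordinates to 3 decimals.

solid 
facet normal -0.501 0.188 -0.845
outer loop
vertex -0.854 -4.011 -2.937
vertex -1.381 -3.444 -2.498
vertex -0.611 -3.374 -2.939
endloop
endfacet
facet normal 0.921 -0.352 -0.167
outer loop
vertex -0.854 -4.011 -2.937
vertex -0.611 -3.374 -2.939
vertex -0.399 -3.816 -0.842
endloop
endfacet
facet normal -0.501 0.191 -0.844
outer loop
vertex -0.611 -3.374 -2.939
vertex -1.381 -3.444 -2.498
vertex -0.819 -2.779 -2.681
endloop
endfacet
facet normal 0.940 0.339 -0.024
outer loop
vertex -0.611 -3.374 -2.939
vertex -0.819 -2.779 -2.681
vertex -0.399 -3.816 -0.842
endloop
endfacet
facet normal -0.501 0.191 -0.844
outer loop
vertex -0.819 -2.779 -2.681
vertex -1.381 -3.444 -2.498
vertex -1.356 -2.573 -2.316
endloop
endfacet
facet normal 0.523 0.788 0.325
outer loop
vertex -0.819 -2.779 -2.681
vertex -1.356 -2.573 -2.316
vertex -0.399 -3.816 -0.842
endloop
endfacet
facet normal -0.500 0.191 -0.845
outer loop
vertex -1.356 -2.573 -2.316
vertex -1.381 -3.444 -2.498
vertex -1.908 -2.877 -2.058
endloop
endfacet
facet normal -0.088 0.733 0.675
outer loop
vertex -1.356 -2.573 -2.316
vertex -1.908 -2.877 -2.058
vertex -0.399 -3.816 -0.842
endloop
endfacet
facet normal -0.502 0.189 -0.844
outer loop
vertex -1.908 -2.877 -2.058
vertex -1.381 -3.444 -2.498
vertex -2.151 -3.513 -2.056
endloop
endfacet
facet normal -0.533 0.206 0.821
outer loop
vertex -1.908 -2.877 -2.058
vertex -2.151 -3.513 -2.056
vertex -0.399 -3.816 -0.842
endloop
endfacet
facet normal -0.502 0.190 -0.844
outer loop
vertex -2.151 -3.513 -2.056
vertex -1.381 -3.444 -2.498
vertex -1.943 -4.109 -2.314
endloop
endfacet
facet normal -0.553 -0.486 0.677
outer loop
vertex -2.151 -3.513 -2.056
vertex -1.943 -4.109 -2.314
vertex -0.399 -3.816 -0.842
endloop
endfacet
facet normal -0.501 0.190 -0.844
outer loop
vertex -1.943 -4.109 -2.314
vertex -1.381 -3.444 -2.498
vertex -1.406 -4.315 -2.679
endloop
endfacet
facet normal -0.136 -0.935 0.328
outer loop
vertex -1.943 -4.109 -2.314
vertex -1.406 -4.315 -2.679
vertex -0.399 -3.816 -0.842
endloop
endfacet
facet normal -0.500 0.190 -0.845
outer loop
vertex -1.406 -4.315 -2.679
vertex -1.381 -3.444 -2.498
vertex -0.854 -4.011 -2.937
endloop
endfacet
facet normal 0.475 -0.880 -0.021
outer loop
vertex -1.406 -4.315 -2.679
vertex -0.854 -4.011 -2.937
vertex -0.399 -3.816 -0.842
endloop
endfacet
facet normal -0.444 0.784 0.434
outer loop
vertex 0.095 3.569 1.492
vertex -0.452 3.183 1.63
vertex 0.061 3.224 2.08
endloop
endfacet
facet normal 0.267 0.824 0.499
outer loop
vertex 0.095 3.569 1.492
vertex 0.061 3.224 2.08
vertex 0.648 3.245 1.731
endloop
endfacet
facet normal 0.549 0.821 -0.157
outer loop
vertex 0.095 3.569 1.492
vertex 0.648 3.245 1.731
vertex 0.498 3.218 1.065
endloop
endfacet
facet normal 0.015 0.779 -0.627
outer loop
vertex 0.095 3.569 1.492
vertex 0.498 3.218 1.065
vertex -0.182 3.18 1.002
endloop
endfacet
facet normal -0.600 0.756 -0.261
outer loop
vertex 0.095 3.569 1.492
vertex -0.182 3.18 1.002
vertex -0.452 3.183 1.63
endloop
endfacet
facet normal 0.490 0.239 0.838
outer loop
vertex 0.648 3.245 1.731
vertex 0.061 3.224 2.08
vertex 0.442 2.66 2.018
endloop
endfacet
facet normal -0.657 0.174 0.733
outer loop
vertex 0.061 3.224 2.08
vertex -0.452 3.183 1.63
vertex -0.238 2.622 1.955
endloop
endfacet
facet normal -0.911 0.128 -0.392
outer loop
vertex -0.452 3.183 1.63
vertex -0.182 3.18 1.002
vertex -0.388 2.595 1.289
endloop
endfacet
facet normal 0.082 0.163 -0.983
outer loop
vertex -0.182 3.18 1.002
vertex 0.498 3.218 1.065
vertex 0.199 2.616 0.94
endloop
endfacet
facet normal 0.947 0.232 -0.223
outer loop
vertex 0.498 3.218 1.065
vertex 0.648 3.245 1.731
vertex 0.712 2.657 1.39
endloop
endfacet
facet normal -0.015 -0.779 0.627
outer loop
vertex 0.165 2.271 1.528
vertex 0.442 2.66 2.018
vertex -0.238 2.622 1.955
endloop
endfacet
facet normal -0.549 -0.821 0.157
outer loop
vertex 0.165 2.271 1.528
vertex -0.238 2.622 1.955
vertex -0.388 2.595 1.289
endloop
endfacet
facet normal -0.267 -0.824 -0.499
outer loop
vertex 0.165 2.271 1.528
vertex -0.388 2.595 1.289
vertex 0.199 2.616 0.94
endloop
endfacet
facet normal 0.444 -0.784 -0.434
outer loop
vertex 0.165 2.271 1.528
vertex 0.199 2.616 0.94
vertex 0.712 2.657 1.39
endloop
endfacet
facet normal 0.600 -0.756 0.261
outer loop
vertex 0.165 2.271 1.528
vertex 0.712 2.657 1.39
vertex 0.442 2.66 2.018
endloop
endfacet
facet normal -0.082 -0.163 0.983
outer loop
vertex -0.238 2.622 1.955
vertex 0.442 2.66 2.018
vertex 0.061 3.224 2.08
endloop
endfacet
facet normal -0.947 -0.232 0.223
outer loop
vertex -0.388 2.595 1.289
vertex -0.238 2.622 1.955
vertex -0.452 3.183 1.63
endloop
endfacet
facet normal -0.490 -0.239 -0.838
outer loop
vertex 0.199 2.616 0.94
vertex -0.388 2.595 1.289
vertex -0.182 3.18 1.002
endloop
endfacet
facet normal 0.657 -0.174 -0.733
outer loop
vertex 0.712 2.657 1.39
vertex 0.199 2.616 0.94
vertex 0.498 3.218 1.065
endloop
endfacet
facet normal 0.911 -0.128 0.392
outer loop
vertex 0.442 2.66 2.018
vertex 0.712 2.657 1.39
vertex 0.648 3.245 1.731
endloop
endfacet

endsolid


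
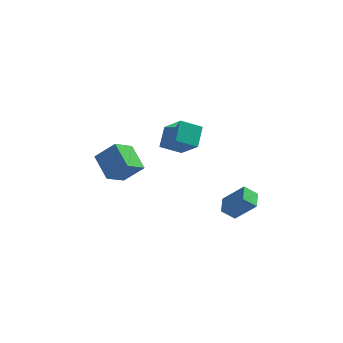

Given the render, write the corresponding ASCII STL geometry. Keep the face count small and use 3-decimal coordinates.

solid 
facet normal -0.717 -0.540 0.441
outer loop
vertex 0.687 -3.301 1.314
vertex 0.541 -2.193 2.431
vertex -0.688 -2.374 0.214
endloop
endfacet
facet normal 0.092 -0.702 -0.707
outer loop
vertex 0.359 -1.587 -0.431
vertex 0.687 -3.301 1.314
vertex -0.688 -2.374 0.214
endloop
endfacet
facet normal -0.717 -0.539 0.442
outer loop
vertex -0.688 -2.374 0.214
vertex 0.541 -2.193 2.431
vertex -0.834 -1.266 1.33
endloop
endfacet
facet normal -0.691 0.466 -0.553
outer loop
vertex -0.834 -1.266 1.33
vertex 0.359 -1.587 -0.431
vertex -0.688 -2.374 0.214
endloop
endfacet
facet normal 0.691 -0.466 0.553
outer loop
vertex 0.687 -3.301 1.314
vertex 1.588 -1.406 1.786
vertex 0.541 -2.193 2.431
endloop
endfacet
facet normal 0.093 -0.702 -0.707
outer loop
vertex 1.734 -2.514 0.67
vertex 0.687 -3.301 1.314
vertex 0.359 -1.587 -0.431
endloop
endfacet
facet normal 0.691 -0.466 0.553
outer loop
vertex 1.734 -2.514 0.67
vertex 1.588 -1.406 1.786
vertex 0.687 -3.301 1.314
endloop
endfacet
facet normal -0.092 0.702 0.706
outer loop
vertex 0.541 -2.193 2.431
vertex 1.588 -1.406 1.786
vertex -0.834 -1.266 1.33
endloop
endfacet
facet normal -0.691 0.466 -0.553
outer loop
vertex 0.213 -0.479 0.686
vertex 0.359 -1.587 -0.431
vertex -0.834 -1.266 1.33
endloop
endfacet
facet normal -0.093 0.701 0.707
outer loop
vertex -0.834 -1.266 1.33
vertex 1.588 -1.406 1.786
vertex 0.213 -0.479 0.686
endloop
endfacet
facet normal 0.717 0.539 -0.441
outer loop
vertex 0.213 -0.479 0.686
vertex 1.734 -2.514 0.67
vertex 0.359 -1.587 -0.431
endloop
endfacet
facet normal 0.717 0.539 -0.442
outer loop
vertex 1.588 -1.406 1.786
vertex 1.734 -2.514 0.67
vertex 0.213 -0.479 0.686
endloop
endfacet
facet normal -0.724 0.046 -0.688
outer loop
vertex 3.07 -2.212 -4.438
vertex 2.725 -1.072 -3.999
vertex 3.748 -1.744 -5.121
endloop
endfacet
facet normal 0.272 -0.898 -0.345
outer loop
vertex 5.095 -1.828 -3.841
vertex 3.07 -2.212 -4.438
vertex 3.748 -1.744 -5.121
endloop
endfacet
facet normal -0.724 0.046 -0.688
outer loop
vertex 3.748 -1.744 -5.121
vertex 2.725 -1.072 -3.999
vertex 3.403 -0.603 -4.682
endloop
endfacet
facet normal 0.634 0.437 -0.638
outer loop
vertex 3.403 -0.603 -4.682
vertex 5.095 -1.828 -3.841
vertex 3.748 -1.744 -5.121
endloop
endfacet
facet normal -0.634 -0.437 0.638
outer loop
vertex 3.07 -2.212 -4.438
vertex 4.072 -1.156 -2.719
vertex 2.725 -1.072 -3.999
endloop
endfacet
facet normal 0.272 -0.898 -0.346
outer loop
vertex 4.417 -2.297 -3.158
vertex 3.07 -2.212 -4.438
vertex 5.095 -1.828 -3.841
endloop
endfacet
facet normal -0.634 -0.437 0.638
outer loop
vertex 4.417 -2.297 -3.158
vertex 4.072 -1.156 -2.719
vertex 3.07 -2.212 -4.438
endloop
endfacet
facet normal -0.273 0.898 0.346
outer loop
vertex 2.725 -1.072 -3.999
vertex 4.072 -1.156 -2.719
vertex 3.403 -0.603 -4.682
endloop
endfacet
facet normal 0.634 0.437 -0.638
outer loop
vertex 4.75 -0.688 -3.402
vertex 5.095 -1.828 -3.841
vertex 3.403 -0.603 -4.682
endloop
endfacet
facet normal -0.272 0.898 0.346
outer loop
vertex 3.403 -0.603 -4.682
vertex 4.072 -1.156 -2.719
vertex 4.75 -0.688 -3.402
endloop
endfacet
facet normal 0.724 -0.046 0.688
outer loop
vertex 4.75 -0.688 -3.402
vertex 4.417 -2.297 -3.158
vertex 5.095 -1.828 -3.841
endloop
endfacet
facet normal 0.724 -0.046 0.688
outer loop
vertex 4.072 -1.156 -2.719
vertex 4.417 -2.297 -3.158
vertex 4.75 -0.688 -3.402
endloop
endfacet
facet normal -0.726 -0.080 -0.683
outer loop
vertex -3.368 -3.865 -2.196
vertex -4.579 -2.881 -1.025
vertex -2.897 -2.498 -2.857
endloop
endfacet
facet normal 0.621 -0.504 -0.600
outer loop
vertex -1.641 -2.359 -1.675
vertex -3.368 -3.865 -2.196
vertex -2.897 -2.498 -2.857
endloop
endfacet
facet normal -0.726 -0.080 -0.683
outer loop
vertex -2.897 -2.498 -2.857
vertex -4.579 -2.881 -1.025
vertex -4.107 -1.514 -1.686
endloop
endfacet
facet normal 0.296 0.860 -0.416
outer loop
vertex -4.107 -1.514 -1.686
vertex -1.641 -2.359 -1.675
vertex -2.897 -2.498 -2.857
endloop
endfacet
facet normal -0.296 -0.860 0.416
outer loop
vertex -3.368 -3.865 -2.196
vertex -3.323 -2.742 0.157
vertex -4.579 -2.881 -1.025
endloop
endfacet
facet normal 0.621 -0.504 -0.600
outer loop
vertex -2.113 -3.726 -1.014
vertex -3.368 -3.865 -2.196
vertex -1.641 -2.359 -1.675
endloop
endfacet
facet normal -0.297 -0.860 0.416
outer loop
vertex -2.113 -3.726 -1.014
vertex -3.323 -2.742 0.157
vertex -3.368 -3.865 -2.196
endloop
endfacet
facet normal -0.621 0.505 0.600
outer loop
vertex -4.579 -2.881 -1.025
vertex -3.323 -2.742 0.157
vertex -4.107 -1.514 -1.686
endloop
endfacet
facet normal 0.296 0.860 -0.416
outer loop
vertex -2.852 -1.375 -0.504
vertex -1.641 -2.359 -1.675
vertex -4.107 -1.514 -1.686
endloop
endfacet
facet normal -0.621 0.504 0.600
outer loop
vertex -4.107 -1.514 -1.686
vertex -3.323 -2.742 0.157
vertex -2.852 -1.375 -0.504
endloop
endfacet
facet normal 0.726 0.080 0.683
outer loop
vertex -2.852 -1.375 -0.504
vertex -2.113 -3.726 -1.014
vertex -1.641 -2.359 -1.675
endloop
endfacet
facet normal 0.726 0.080 0.683
outer loop
vertex -3.323 -2.742 0.157
vertex -2.113 -3.726 -1.014
vertex -2.852 -1.375 -0.504
endloop
endfacet

endsolid


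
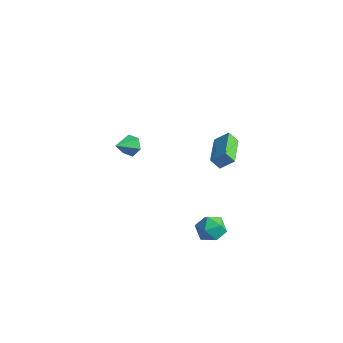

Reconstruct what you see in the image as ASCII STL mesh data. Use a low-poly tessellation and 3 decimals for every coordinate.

solid 
facet normal -0.578 -0.297 0.760
outer loop
vertex 2.959 0.866 3.453
vertex 1.853 2.633 3.302
vertex 2.313 0.404 2.782
endloop
endfacet
facet normal 0.529 -0.845 0.073
outer loop
vertex 2.787 0.647 2.158
vertex 2.959 0.866 3.453
vertex 2.313 0.404 2.782
endloop
endfacet
facet normal -0.578 -0.297 0.760
outer loop
vertex 2.313 0.404 2.782
vertex 1.853 2.633 3.302
vertex 1.207 2.171 2.63
endloop
endfacet
facet normal -0.621 -0.444 -0.645
outer loop
vertex 1.207 2.171 2.63
vertex 2.787 0.647 2.158
vertex 2.313 0.404 2.782
endloop
endfacet
facet normal 0.622 0.444 0.645
outer loop
vertex 2.959 0.866 3.453
vertex 2.327 2.876 2.678
vertex 1.853 2.633 3.302
endloop
endfacet
facet normal 0.529 -0.845 0.073
outer loop
vertex 3.433 1.109 2.83
vertex 2.959 0.866 3.453
vertex 2.787 0.647 2.158
endloop
endfacet
facet normal 0.621 0.444 0.646
outer loop
vertex 3.433 1.109 2.83
vertex 2.327 2.876 2.678
vertex 2.959 0.866 3.453
endloop
endfacet
facet normal -0.529 0.845 -0.073
outer loop
vertex 1.853 2.633 3.302
vertex 2.327 2.876 2.678
vertex 1.207 2.171 2.63
endloop
endfacet
facet normal -0.621 -0.444 -0.646
outer loop
vertex 1.681 2.414 2.007
vertex 2.787 0.647 2.158
vertex 1.207 2.171 2.63
endloop
endfacet
facet normal -0.529 0.845 -0.073
outer loop
vertex 1.207 2.171 2.63
vertex 2.327 2.876 2.678
vertex 1.681 2.414 2.007
endloop
endfacet
facet normal 0.578 0.297 -0.760
outer loop
vertex 1.681 2.414 2.007
vertex 3.433 1.109 2.83
vertex 2.787 0.647 2.158
endloop
endfacet
facet normal 0.578 0.296 -0.760
outer loop
vertex 2.327 2.876 2.678
vertex 3.433 1.109 2.83
vertex 1.681 2.414 2.007
endloop
endfacet
facet normal 0.100 0.836 -0.539
outer loop
vertex -3.1 1.014 0.073
vertex -3.831 1.027 -0.042
vertex -3.543 1.372 0.546
endloop
endfacet
facet normal 0.679 -0.118 0.725
outer loop
vertex -3.1 1.014 0.073
vertex -3.543 1.372 0.546
vertex -3.969 -0.127 0.702
endloop
endfacet
facet normal 0.101 0.836 -0.540
outer loop
vertex -3.543 1.372 0.546
vertex -3.831 1.027 -0.042
vertex -4.274 1.385 0.43
endloop
endfacet
facet normal -0.153 0.145 0.978
outer loop
vertex -3.543 1.372 0.546
vertex -4.274 1.385 0.43
vertex -3.969 -0.127 0.702
endloop
endfacet
facet normal 0.101 0.836 -0.540
outer loop
vertex -4.274 1.385 0.43
vertex -3.831 1.027 -0.042
vertex -4.561 1.04 -0.158
endloop
endfacet
facet normal -0.873 -0.090 0.479
outer loop
vertex -4.274 1.385 0.43
vertex -4.561 1.04 -0.158
vertex -3.969 -0.127 0.702
endloop
endfacet
facet normal 0.101 0.836 -0.540
outer loop
vertex -4.561 1.04 -0.158
vertex -3.831 1.027 -0.042
vertex -4.118 0.682 -0.63
endloop
endfacet
facet normal -0.763 -0.587 -0.271
outer loop
vertex -4.561 1.04 -0.158
vertex -4.118 0.682 -0.63
vertex -3.969 -0.127 0.702
endloop
endfacet
facet normal 0.100 0.836 -0.539
outer loop
vertex -4.118 0.682 -0.63
vertex -3.831 1.027 -0.042
vertex -3.388 0.669 -0.515
endloop
endfacet
facet normal 0.067 -0.849 -0.523
outer loop
vertex -4.118 0.682 -0.63
vertex -3.388 0.669 -0.515
vertex -3.969 -0.127 0.702
endloop
endfacet
facet normal 0.100 0.836 -0.539
outer loop
vertex -3.388 0.669 -0.515
vertex -3.831 1.027 -0.042
vertex -3.1 1.014 0.073
endloop
endfacet
facet normal 0.788 -0.615 -0.026
outer loop
vertex -3.388 0.669 -0.515
vertex -3.1 1.014 0.073
vertex -3.969 -0.127 0.702
endloop
endfacet
facet normal -0.991 -0.052 -0.120
outer loop
vertex 3.235 -1.529 -1.49
vertex 3.158 -1.962 -0.665
vertex 3.114 -1.029 -0.709
endloop
endfacet
facet normal -0.725 0.523 -0.447
outer loop
vertex 3.235 -1.529 -1.49
vertex 3.114 -1.029 -0.709
vertex 3.723 -0.741 -1.359
endloop
endfacet
facet normal -0.241 0.303 -0.922
outer loop
vertex 3.235 -1.529 -1.49
vertex 3.723 -0.741 -1.359
vertex 4.142 -1.497 -1.717
endloop
endfacet
facet normal -0.208 -0.409 -0.889
outer loop
vertex 3.235 -1.529 -1.49
vertex 4.142 -1.497 -1.717
vertex 3.793 -2.252 -1.288
endloop
endfacet
facet normal -0.672 -0.628 -0.392
outer loop
vertex 3.235 -1.529 -1.49
vertex 3.793 -2.252 -1.288
vertex 3.158 -1.962 -0.665
endloop
endfacet
facet normal -0.390 0.920 0.042
outer loop
vertex 3.723 -0.741 -1.359
vertex 3.114 -1.029 -0.709
vertex 3.947 -0.688 -0.452
endloop
endfacet
facet normal -0.820 -0.012 0.572
outer loop
vertex 3.114 -1.029 -0.709
vertex 3.158 -1.962 -0.665
vertex 3.598 -1.443 -0.023
endloop
endfacet
facet normal -0.303 -0.944 0.130
outer loop
vertex 3.158 -1.962 -0.665
vertex 3.793 -2.252 -1.288
vertex 4.017 -2.199 -0.381
endloop
endfacet
facet normal 0.449 -0.589 -0.672
outer loop
vertex 3.793 -2.252 -1.288
vertex 4.142 -1.497 -1.717
vertex 4.626 -1.911 -1.031
endloop
endfacet
facet normal 0.395 0.563 -0.726
outer loop
vertex 4.142 -1.497 -1.717
vertex 3.723 -0.741 -1.359
vertex 4.582 -0.978 -1.075
endloop
endfacet
facet normal 0.208 0.409 0.889
outer loop
vertex 4.505 -1.411 -0.25
vertex 3.947 -0.688 -0.452
vertex 3.598 -1.443 -0.023
endloop
endfacet
facet normal 0.241 -0.303 0.922
outer loop
vertex 4.505 -1.411 -0.25
vertex 3.598 -1.443 -0.023
vertex 4.017 -2.199 -0.381
endloop
endfacet
facet normal 0.725 -0.523 0.447
outer loop
vertex 4.505 -1.411 -0.25
vertex 4.017 -2.199 -0.381
vertex 4.626 -1.911 -1.031
endloop
endfacet
facet normal 0.991 0.052 0.120
outer loop
vertex 4.505 -1.411 -0.25
vertex 4.626 -1.911 -1.031
vertex 4.582 -0.978 -1.075
endloop
endfacet
facet normal 0.672 0.628 0.392
outer loop
vertex 4.505 -1.411 -0.25
vertex 4.582 -0.978 -1.075
vertex 3.947 -0.688 -0.452
endloop
endfacet
facet normal -0.449 0.589 0.672
outer loop
vertex 3.598 -1.443 -0.023
vertex 3.947 -0.688 -0.452
vertex 3.114 -1.029 -0.709
endloop
endfacet
facet normal -0.395 -0.563 0.726
outer loop
vertex 4.017 -2.199 -0.381
vertex 3.598 -1.443 -0.023
vertex 3.158 -1.962 -0.665
endloop
endfacet
facet normal 0.390 -0.920 -0.042
outer loop
vertex 4.626 -1.911 -1.031
vertex 4.017 -2.199 -0.381
vertex 3.793 -2.252 -1.288
endloop
endfacet
facet normal 0.820 0.012 -0.572
outer loop
vertex 4.582 -0.978 -1.075
vertex 4.626 -1.911 -1.031
vertex 4.142 -1.497 -1.717
endloop
endfacet
facet normal 0.303 0.944 -0.130
outer loop
vertex 3.947 -0.688 -0.452
vertex 4.582 -0.978 -1.075
vertex 3.723 -0.741 -1.359
endloop
endfacet

endsolid


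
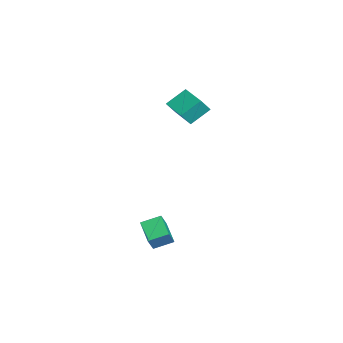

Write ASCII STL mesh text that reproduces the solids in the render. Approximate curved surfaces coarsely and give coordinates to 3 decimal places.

solid 
facet normal -0.880 -0.463 0.105
outer loop
vertex -4.456 -2.252 3.92
vertex -4.833 -1.725 3.081
vertex -3.988 -3.345 3.022
endloop
endfacet
facet normal 0.356 -0.498 0.791
outer loop
vertex -2.447 -2.535 2.839
vertex -4.456 -2.252 3.92
vertex -3.988 -3.345 3.022
endloop
endfacet
facet normal -0.880 -0.463 0.105
outer loop
vertex -3.988 -3.345 3.022
vertex -4.833 -1.725 3.081
vertex -4.365 -2.818 2.184
endloop
endfacet
facet normal 0.314 -0.734 -0.603
outer loop
vertex -4.365 -2.818 2.184
vertex -2.447 -2.535 2.839
vertex -3.988 -3.345 3.022
endloop
endfacet
facet normal -0.314 0.734 0.602
outer loop
vertex -4.456 -2.252 3.92
vertex -3.292 -0.915 2.898
vertex -4.833 -1.725 3.081
endloop
endfacet
facet normal 0.356 -0.497 0.791
outer loop
vertex -2.915 -1.442 3.736
vertex -4.456 -2.252 3.92
vertex -2.447 -2.535 2.839
endloop
endfacet
facet normal -0.314 0.734 0.603
outer loop
vertex -2.915 -1.442 3.736
vertex -3.292 -0.915 2.898
vertex -4.456 -2.252 3.92
endloop
endfacet
facet normal -0.355 0.497 -0.791
outer loop
vertex -4.833 -1.725 3.081
vertex -3.292 -0.915 2.898
vertex -4.365 -2.818 2.184
endloop
endfacet
facet normal 0.314 -0.734 -0.602
outer loop
vertex -2.824 -2.008 2.0
vertex -2.447 -2.535 2.839
vertex -4.365 -2.818 2.184
endloop
endfacet
facet normal -0.356 0.498 -0.791
outer loop
vertex -4.365 -2.818 2.184
vertex -3.292 -0.915 2.898
vertex -2.824 -2.008 2.0
endloop
endfacet
facet normal 0.880 0.463 -0.105
outer loop
vertex -2.824 -2.008 2.0
vertex -2.915 -1.442 3.736
vertex -2.447 -2.535 2.839
endloop
endfacet
facet normal 0.880 0.463 -0.105
outer loop
vertex -3.292 -0.915 2.898
vertex -2.915 -1.442 3.736
vertex -2.824 -2.008 2.0
endloop
endfacet
facet normal -0.449 0.280 -0.848
outer loop
vertex 2.214 -3.407 -2.92
vertex 3.588 -3.012 -3.517
vertex 2.343 -4.508 -3.352
endloop
endfacet
facet normal -0.887 -0.255 0.385
outer loop
vertex 2.792 -4.788 -2.503
vertex 2.214 -3.407 -2.92
vertex 2.343 -4.508 -3.352
endloop
endfacet
facet normal -0.449 0.280 -0.848
outer loop
vertex 2.343 -4.508 -3.352
vertex 3.588 -3.012 -3.517
vertex 3.717 -4.113 -3.949
endloop
endfacet
facet normal 0.109 -0.926 -0.363
outer loop
vertex 3.717 -4.113 -3.949
vertex 2.792 -4.788 -2.503
vertex 2.343 -4.508 -3.352
endloop
endfacet
facet normal -0.109 0.926 0.363
outer loop
vertex 2.214 -3.407 -2.92
vertex 4.037 -3.292 -2.668
vertex 3.588 -3.012 -3.517
endloop
endfacet
facet normal -0.887 -0.255 0.385
outer loop
vertex 2.663 -3.687 -2.071
vertex 2.214 -3.407 -2.92
vertex 2.792 -4.788 -2.503
endloop
endfacet
facet normal -0.109 0.926 0.363
outer loop
vertex 2.663 -3.687 -2.071
vertex 4.037 -3.292 -2.668
vertex 2.214 -3.407 -2.92
endloop
endfacet
facet normal 0.887 0.255 -0.385
outer loop
vertex 3.588 -3.012 -3.517
vertex 4.037 -3.292 -2.668
vertex 3.717 -4.113 -3.949
endloop
endfacet
facet normal 0.109 -0.926 -0.363
outer loop
vertex 4.166 -4.393 -3.1
vertex 2.792 -4.788 -2.503
vertex 3.717 -4.113 -3.949
endloop
endfacet
facet normal 0.887 0.255 -0.385
outer loop
vertex 3.717 -4.113 -3.949
vertex 4.037 -3.292 -2.668
vertex 4.166 -4.393 -3.1
endloop
endfacet
facet normal 0.449 -0.280 0.848
outer loop
vertex 4.166 -4.393 -3.1
vertex 2.663 -3.687 -2.071
vertex 2.792 -4.788 -2.503
endloop
endfacet
facet normal 0.449 -0.280 0.848
outer loop
vertex 4.037 -3.292 -2.668
vertex 2.663 -3.687 -2.071
vertex 4.166 -4.393 -3.1
endloop
endfacet

endsolid


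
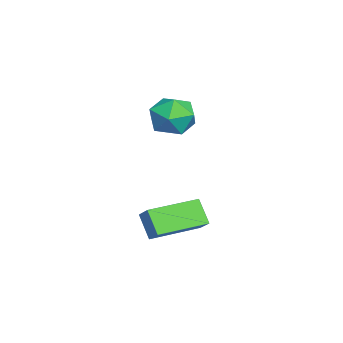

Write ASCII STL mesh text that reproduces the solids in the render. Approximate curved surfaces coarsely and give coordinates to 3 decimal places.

solid 
facet normal -0.650 -0.407 -0.642
outer loop
vertex 1.648 1.457 0.228
vertex 0.635 3.017 0.264
vertex 2.205 1.837 -0.577
endloop
endfacet
facet normal 0.545 -0.839 -0.019
outer loop
vertex 2.725 2.163 -0.064
vertex 1.648 1.457 0.228
vertex 2.205 1.837 -0.577
endloop
endfacet
facet normal -0.650 -0.407 -0.642
outer loop
vertex 2.205 1.837 -0.577
vertex 0.635 3.017 0.264
vertex 1.192 3.397 -0.541
endloop
endfacet
facet normal 0.530 0.362 -0.767
outer loop
vertex 1.192 3.397 -0.541
vertex 2.725 2.163 -0.064
vertex 2.205 1.837 -0.577
endloop
endfacet
facet normal -0.530 -0.362 0.767
outer loop
vertex 1.648 1.457 0.228
vertex 1.155 3.343 0.777
vertex 0.635 3.017 0.264
endloop
endfacet
facet normal 0.545 -0.839 -0.019
outer loop
vertex 2.168 1.783 0.741
vertex 1.648 1.457 0.228
vertex 2.725 2.163 -0.064
endloop
endfacet
facet normal -0.530 -0.362 0.767
outer loop
vertex 2.168 1.783 0.741
vertex 1.155 3.343 0.777
vertex 1.648 1.457 0.228
endloop
endfacet
facet normal -0.545 0.839 0.019
outer loop
vertex 0.635 3.017 0.264
vertex 1.155 3.343 0.777
vertex 1.192 3.397 -0.541
endloop
endfacet
facet normal 0.530 0.362 -0.767
outer loop
vertex 1.712 3.723 -0.028
vertex 2.725 2.163 -0.064
vertex 1.192 3.397 -0.541
endloop
endfacet
facet normal -0.545 0.839 0.019
outer loop
vertex 1.192 3.397 -0.541
vertex 1.155 3.343 0.777
vertex 1.712 3.723 -0.028
endloop
endfacet
facet normal 0.650 0.407 0.642
outer loop
vertex 1.712 3.723 -0.028
vertex 2.168 1.783 0.741
vertex 2.725 2.163 -0.064
endloop
endfacet
facet normal 0.650 0.407 0.642
outer loop
vertex 1.155 3.343 0.777
vertex 2.168 1.783 0.741
vertex 1.712 3.723 -0.028
endloop
endfacet
facet normal -0.764 0.639 -0.088
outer loop
vertex -0.216 3.109 3.567
vertex -0.797 2.439 3.74
vertex -0.462 2.933 4.419
endloop
endfacet
facet normal -0.179 0.972 0.149
outer loop
vertex -0.216 3.109 3.567
vertex -0.462 2.933 4.419
vertex 0.401 3.121 4.228
endloop
endfacet
facet normal 0.340 0.880 -0.333
outer loop
vertex -0.216 3.109 3.567
vertex 0.401 3.121 4.228
vertex 0.6 2.743 3.432
endloop
endfacet
facet normal 0.076 0.489 -0.869
outer loop
vertex -0.216 3.109 3.567
vertex 0.6 2.743 3.432
vertex -0.141 2.321 3.13
endloop
endfacet
facet normal -0.607 0.341 -0.718
outer loop
vertex -0.216 3.109 3.567
vertex -0.141 2.321 3.13
vertex -0.797 2.439 3.74
endloop
endfacet
facet normal 0.024 0.656 0.754
outer loop
vertex 0.401 3.121 4.228
vertex -0.462 2.933 4.419
vertex 0.201 2.459 4.81
endloop
endfacet
facet normal -0.922 0.117 0.370
outer loop
vertex -0.462 2.933 4.419
vertex -0.797 2.439 3.74
vertex -0.54 2.037 4.508
endloop
endfacet
facet normal -0.668 -0.367 -0.647
outer loop
vertex -0.797 2.439 3.74
vertex -0.141 2.321 3.13
vertex -0.341 1.659 3.712
endloop
endfacet
facet normal 0.435 -0.126 -0.891
outer loop
vertex -0.141 2.321 3.13
vertex 0.6 2.743 3.432
vertex 0.522 1.847 3.521
endloop
endfacet
facet normal 0.863 0.505 -0.024
outer loop
vertex 0.6 2.743 3.432
vertex 0.401 3.121 4.228
vertex 0.857 2.341 4.2
endloop
endfacet
facet normal -0.076 -0.489 0.869
outer loop
vertex 0.276 1.671 4.373
vertex 0.201 2.459 4.81
vertex -0.54 2.037 4.508
endloop
endfacet
facet normal -0.340 -0.880 0.333
outer loop
vertex 0.276 1.671 4.373
vertex -0.54 2.037 4.508
vertex -0.341 1.659 3.712
endloop
endfacet
facet normal 0.179 -0.972 -0.149
outer loop
vertex 0.276 1.671 4.373
vertex -0.341 1.659 3.712
vertex 0.522 1.847 3.521
endloop
endfacet
facet normal 0.764 -0.639 0.088
outer loop
vertex 0.276 1.671 4.373
vertex 0.522 1.847 3.521
vertex 0.857 2.341 4.2
endloop
endfacet
facet normal 0.607 -0.341 0.718
outer loop
vertex 0.276 1.671 4.373
vertex 0.857 2.341 4.2
vertex 0.201 2.459 4.81
endloop
endfacet
facet normal -0.435 0.126 0.891
outer loop
vertex -0.54 2.037 4.508
vertex 0.201 2.459 4.81
vertex -0.462 2.933 4.419
endloop
endfacet
facet normal -0.863 -0.505 0.024
outer loop
vertex -0.341 1.659 3.712
vertex -0.54 2.037 4.508
vertex -0.797 2.439 3.74
endloop
endfacet
facet normal -0.024 -0.656 -0.754
outer loop
vertex 0.522 1.847 3.521
vertex -0.341 1.659 3.712
vertex -0.141 2.321 3.13
endloop
endfacet
facet normal 0.922 -0.117 -0.370
outer loop
vertex 0.857 2.341 4.2
vertex 0.522 1.847 3.521
vertex 0.6 2.743 3.432
endloop
endfacet
facet normal 0.668 0.367 0.647
outer loop
vertex 0.201 2.459 4.81
vertex 0.857 2.341 4.2
vertex 0.401 3.121 4.228
endloop
endfacet

endsolid


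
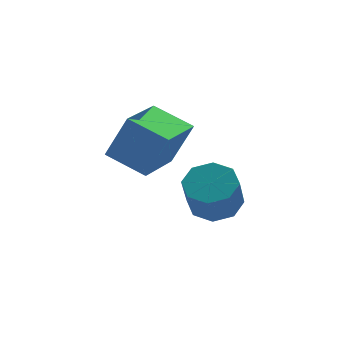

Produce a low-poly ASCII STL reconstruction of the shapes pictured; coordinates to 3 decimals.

solid 
facet normal -0.722 0.586 0.368
outer loop
vertex -4.058 -0.382 4.473
vertex -2.91 1.245 4.135
vertex -4.772 -0.222 2.818
endloop
endfacet
facet normal -0.568 -0.806 0.167
outer loop
vertex -3.61 -1.165 2.225
vertex -4.058 -0.382 4.473
vertex -4.772 -0.222 2.818
endloop
endfacet
facet normal -0.722 0.586 0.368
outer loop
vertex -4.772 -0.222 2.818
vertex -2.91 1.245 4.135
vertex -3.624 1.405 2.48
endloop
endfacet
facet normal -0.395 0.089 -0.914
outer loop
vertex -3.624 1.405 2.48
vertex -3.61 -1.165 2.225
vertex -4.772 -0.222 2.818
endloop
endfacet
facet normal 0.395 -0.089 0.914
outer loop
vertex -4.058 -0.382 4.473
vertex -1.748 0.302 3.542
vertex -2.91 1.245 4.135
endloop
endfacet
facet normal -0.568 -0.806 0.167
outer loop
vertex -2.896 -1.325 3.88
vertex -4.058 -0.382 4.473
vertex -3.61 -1.165 2.225
endloop
endfacet
facet normal 0.395 -0.089 0.914
outer loop
vertex -2.896 -1.325 3.88
vertex -1.748 0.302 3.542
vertex -4.058 -0.382 4.473
endloop
endfacet
facet normal 0.568 0.806 -0.167
outer loop
vertex -2.91 1.245 4.135
vertex -1.748 0.302 3.542
vertex -3.624 1.405 2.48
endloop
endfacet
facet normal -0.395 0.089 -0.914
outer loop
vertex -2.462 0.462 1.887
vertex -3.61 -1.165 2.225
vertex -3.624 1.405 2.48
endloop
endfacet
facet normal 0.568 0.806 -0.167
outer loop
vertex -3.624 1.405 2.48
vertex -1.748 0.302 3.542
vertex -2.462 0.462 1.887
endloop
endfacet
facet normal 0.722 -0.586 -0.368
outer loop
vertex -2.462 0.462 1.887
vertex -2.896 -1.325 3.88
vertex -3.61 -1.165 2.225
endloop
endfacet
facet normal 0.722 -0.586 -0.368
outer loop
vertex -1.748 0.302 3.542
vertex -2.896 -1.325 3.88
vertex -2.462 0.462 1.887
endloop
endfacet
facet normal 0.213 0.462 -0.861
outer loop
vertex -0.016 1.337 -0.149
vertex -0.853 1.003 -0.535
vertex -0.59 1.806 -0.039
endloop
endfacet
facet normal 0.606 0.628 0.488
outer loop
vertex -0.016 1.337 -0.149
vertex -0.59 1.806 -0.039
vertex -0.35 0.61 1.202
endloop
endfacet
facet normal 0.607 0.628 0.487
outer loop
vertex -0.35 0.61 1.202
vertex -0.59 1.806 -0.039
vertex -0.924 1.08 1.312
endloop
endfacet
facet normal -0.214 -0.463 0.860
outer loop
vertex -0.35 0.61 1.202
vertex -0.924 1.08 1.312
vertex -1.187 0.277 0.815
endloop
endfacet
facet normal 0.213 0.462 -0.861
outer loop
vertex -0.59 1.806 -0.039
vertex -0.853 1.003 -0.535
vertex -1.319 1.806 -0.219
endloop
endfacet
facet normal -0.111 0.887 0.449
outer loop
vertex -0.59 1.806 -0.039
vertex -1.319 1.806 -0.219
vertex -0.924 1.08 1.312
endloop
endfacet
facet normal -0.112 0.886 0.449
outer loop
vertex -0.924 1.08 1.312
vertex -1.319 1.806 -0.219
vertex -1.653 1.079 1.132
endloop
endfacet
facet normal -0.212 -0.463 0.861
outer loop
vertex -0.924 1.08 1.312
vertex -1.653 1.079 1.132
vertex -1.187 0.277 0.815
endloop
endfacet
facet normal 0.213 0.463 -0.861
outer loop
vertex -1.319 1.806 -0.219
vertex -0.853 1.003 -0.535
vertex -1.774 1.335 -0.585
endloop
endfacet
facet normal -0.766 0.626 0.147
outer loop
vertex -1.319 1.806 -0.219
vertex -1.774 1.335 -0.585
vertex -1.653 1.079 1.132
endloop
endfacet
facet normal -0.766 0.626 0.147
outer loop
vertex -1.653 1.079 1.132
vertex -1.774 1.335 -0.585
vertex -2.108 0.608 0.766
endloop
endfacet
facet normal -0.212 -0.463 0.860
outer loop
vertex -1.653 1.079 1.132
vertex -2.108 0.608 0.766
vertex -1.187 0.277 0.815
endloop
endfacet
facet normal 0.214 0.463 -0.860
outer loop
vertex -1.774 1.335 -0.585
vertex -0.853 1.003 -0.535
vertex -1.69 0.67 -0.922
endloop
endfacet
facet normal -0.971 -0.001 -0.240
outer loop
vertex -1.774 1.335 -0.585
vertex -1.69 0.67 -0.922
vertex -2.108 0.608 0.766
endloop
endfacet
facet normal -0.971 -0.001 -0.240
outer loop
vertex -2.108 0.608 0.766
vertex -1.69 0.67 -0.922
vertex -2.024 -0.057 0.429
endloop
endfacet
facet normal -0.212 -0.463 0.861
outer loop
vertex -2.108 0.608 0.766
vertex -2.024 -0.057 0.429
vertex -1.187 0.277 0.815
endloop
endfacet
facet normal 0.214 0.463 -0.860
outer loop
vertex -1.69 0.67 -0.922
vertex -0.853 1.003 -0.535
vertex -1.116 0.2 -1.032
endloop
endfacet
facet normal -0.607 -0.627 -0.488
outer loop
vertex -1.69 0.67 -0.922
vertex -1.116 0.2 -1.032
vertex -2.024 -0.057 0.429
endloop
endfacet
facet normal -0.607 -0.628 -0.487
outer loop
vertex -2.024 -0.057 0.429
vertex -1.116 0.2 -1.032
vertex -1.45 -0.526 0.319
endloop
endfacet
facet normal -0.213 -0.462 0.861
outer loop
vertex -2.024 -0.057 0.429
vertex -1.45 -0.526 0.319
vertex -1.187 0.277 0.815
endloop
endfacet
facet normal 0.212 0.463 -0.861
outer loop
vertex -1.116 0.2 -1.032
vertex -0.853 1.003 -0.535
vertex -0.387 0.201 -0.852
endloop
endfacet
facet normal 0.112 -0.887 -0.449
outer loop
vertex -1.116 0.2 -1.032
vertex -0.387 0.201 -0.852
vertex -1.45 -0.526 0.319
endloop
endfacet
facet normal 0.111 -0.886 -0.450
outer loop
vertex -1.45 -0.526 0.319
vertex -0.387 0.201 -0.852
vertex -0.721 -0.526 0.499
endloop
endfacet
facet normal -0.213 -0.462 0.861
outer loop
vertex -1.45 -0.526 0.319
vertex -0.721 -0.526 0.499
vertex -1.187 0.277 0.815
endloop
endfacet
facet normal 0.212 0.463 -0.860
outer loop
vertex -0.387 0.201 -0.852
vertex -0.853 1.003 -0.535
vertex 0.068 0.672 -0.486
endloop
endfacet
facet normal 0.766 -0.626 -0.147
outer loop
vertex -0.387 0.201 -0.852
vertex 0.068 0.672 -0.486
vertex -0.721 -0.526 0.499
endloop
endfacet
facet normal 0.766 -0.626 -0.147
outer loop
vertex -0.721 -0.526 0.499
vertex 0.068 0.672 -0.486
vertex -0.266 -0.055 0.865
endloop
endfacet
facet normal -0.213 -0.463 0.861
outer loop
vertex -0.721 -0.526 0.499
vertex -0.266 -0.055 0.865
vertex -1.187 0.277 0.815
endloop
endfacet
facet normal 0.212 0.463 -0.861
outer loop
vertex 0.068 0.672 -0.486
vertex -0.853 1.003 -0.535
vertex -0.016 1.337 -0.149
endloop
endfacet
facet normal 0.971 0.001 0.240
outer loop
vertex 0.068 0.672 -0.486
vertex -0.016 1.337 -0.149
vertex -0.266 -0.055 0.865
endloop
endfacet
facet normal 0.971 0.001 0.240
outer loop
vertex -0.266 -0.055 0.865
vertex -0.016 1.337 -0.149
vertex -0.35 0.61 1.202
endloop
endfacet
facet normal -0.214 -0.463 0.860
outer loop
vertex -0.266 -0.055 0.865
vertex -0.35 0.61 1.202
vertex -1.187 0.277 0.815
endloop
endfacet

endsolid
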